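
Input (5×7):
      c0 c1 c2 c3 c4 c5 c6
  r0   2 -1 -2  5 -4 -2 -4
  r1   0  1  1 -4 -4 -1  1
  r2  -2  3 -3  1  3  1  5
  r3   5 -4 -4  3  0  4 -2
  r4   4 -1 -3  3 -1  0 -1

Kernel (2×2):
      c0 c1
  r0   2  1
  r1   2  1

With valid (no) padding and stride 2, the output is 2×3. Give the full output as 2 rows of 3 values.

Output[0,0]: The receptive field on the input at this output position is [2 -1 / 0 1]. Elementwise product with the kernel and sum: 2·2 + -1·1 + 0·2 + 1·1.
Output[0,1]: The receptive field on the input at this output position is [-2 5 / 1 -4]. Elementwise product with the kernel and sum: -2·2 + 5·1 + 1·2 + -4·1.

4 -1 -19
5 -10 11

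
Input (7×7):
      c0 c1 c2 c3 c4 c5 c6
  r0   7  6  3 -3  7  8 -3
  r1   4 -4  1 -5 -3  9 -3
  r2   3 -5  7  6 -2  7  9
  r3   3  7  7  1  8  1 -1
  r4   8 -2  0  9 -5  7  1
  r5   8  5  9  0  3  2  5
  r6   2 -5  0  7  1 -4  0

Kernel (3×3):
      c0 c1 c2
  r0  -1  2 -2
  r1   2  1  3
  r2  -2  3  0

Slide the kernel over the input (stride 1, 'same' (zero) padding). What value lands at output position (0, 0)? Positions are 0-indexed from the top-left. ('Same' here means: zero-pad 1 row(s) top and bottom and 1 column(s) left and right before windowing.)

The receptive field on the zero-padded input at this output position is [0 0 0 / 0 7 6 / 0 4 -4]. Elementwise product with the kernel and sum: 0·-1 + 0·2 + 0·-2 + 0·2 + 7·1 + 6·3 + 0·-2 + 4·3.

37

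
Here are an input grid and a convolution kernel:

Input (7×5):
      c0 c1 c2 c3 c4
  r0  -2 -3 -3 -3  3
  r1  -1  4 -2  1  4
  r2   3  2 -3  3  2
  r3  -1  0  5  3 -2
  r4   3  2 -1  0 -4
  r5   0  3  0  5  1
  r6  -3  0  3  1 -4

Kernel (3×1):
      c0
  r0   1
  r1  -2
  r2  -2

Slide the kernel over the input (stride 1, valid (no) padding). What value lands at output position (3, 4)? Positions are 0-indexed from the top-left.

4

The receptive field on the input at this output position is [-2 / -4 / 1]. Elementwise product with the kernel and sum: -2·1 + -4·-2 + 1·-2.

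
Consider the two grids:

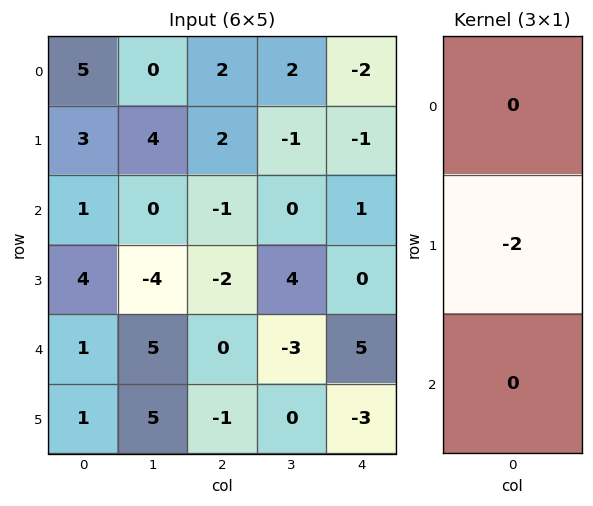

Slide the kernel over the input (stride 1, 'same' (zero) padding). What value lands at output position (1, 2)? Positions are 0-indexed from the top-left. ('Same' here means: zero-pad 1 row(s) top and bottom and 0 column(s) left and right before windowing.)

The receptive field on the zero-padded input at this output position is [2 / 2 / -1]. Elementwise product with the kernel and sum: 2·-2.

-4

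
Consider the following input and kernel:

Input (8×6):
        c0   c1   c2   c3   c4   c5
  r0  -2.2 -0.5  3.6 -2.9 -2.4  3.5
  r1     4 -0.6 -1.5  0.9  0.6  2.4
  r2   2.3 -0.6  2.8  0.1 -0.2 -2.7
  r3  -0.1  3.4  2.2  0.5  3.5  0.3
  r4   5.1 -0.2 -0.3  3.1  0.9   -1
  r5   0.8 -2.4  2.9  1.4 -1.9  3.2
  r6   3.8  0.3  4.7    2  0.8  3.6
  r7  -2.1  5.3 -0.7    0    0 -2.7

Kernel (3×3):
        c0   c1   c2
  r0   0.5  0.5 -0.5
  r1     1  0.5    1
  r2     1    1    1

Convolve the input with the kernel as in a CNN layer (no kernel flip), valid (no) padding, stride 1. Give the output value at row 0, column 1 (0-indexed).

The receptive field on the input at this output position is [-0.5 3.6 -2.9 / -0.6 -1.5 0.9 / -0.6 2.8 0.1]. Elementwise product with the kernel and sum: -0.5·0.5 + 3.6·0.5 + -2.9·-0.5 + -0.6·1 + -1.5·0.5 + 0.9·1 + -0.6·1 + 2.8·1 + 0.1·1.

4.85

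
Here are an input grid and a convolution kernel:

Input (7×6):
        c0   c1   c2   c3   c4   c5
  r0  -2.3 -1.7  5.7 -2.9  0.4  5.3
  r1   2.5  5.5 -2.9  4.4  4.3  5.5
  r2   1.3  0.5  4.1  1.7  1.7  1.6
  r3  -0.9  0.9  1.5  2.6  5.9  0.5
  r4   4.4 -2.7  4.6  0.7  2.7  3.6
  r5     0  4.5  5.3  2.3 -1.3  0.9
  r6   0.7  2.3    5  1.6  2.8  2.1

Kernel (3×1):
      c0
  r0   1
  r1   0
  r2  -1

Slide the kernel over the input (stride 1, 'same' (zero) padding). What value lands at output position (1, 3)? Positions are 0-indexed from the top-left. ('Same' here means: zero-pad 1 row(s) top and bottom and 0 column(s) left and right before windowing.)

The receptive field on the zero-padded input at this output position is [-2.9 / 4.4 / 1.7]. Elementwise product with the kernel and sum: -2.9·1 + 1.7·-1.

-4.6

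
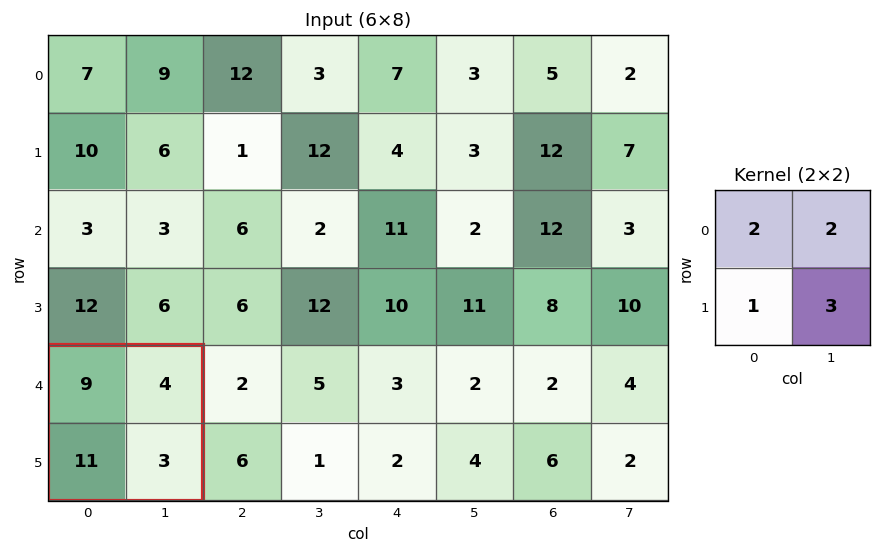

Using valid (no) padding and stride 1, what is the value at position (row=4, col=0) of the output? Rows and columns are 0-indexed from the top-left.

46

The receptive field on the input at this output position is [9 4 / 11 3]. Elementwise product with the kernel and sum: 9·2 + 4·2 + 11·1 + 3·3.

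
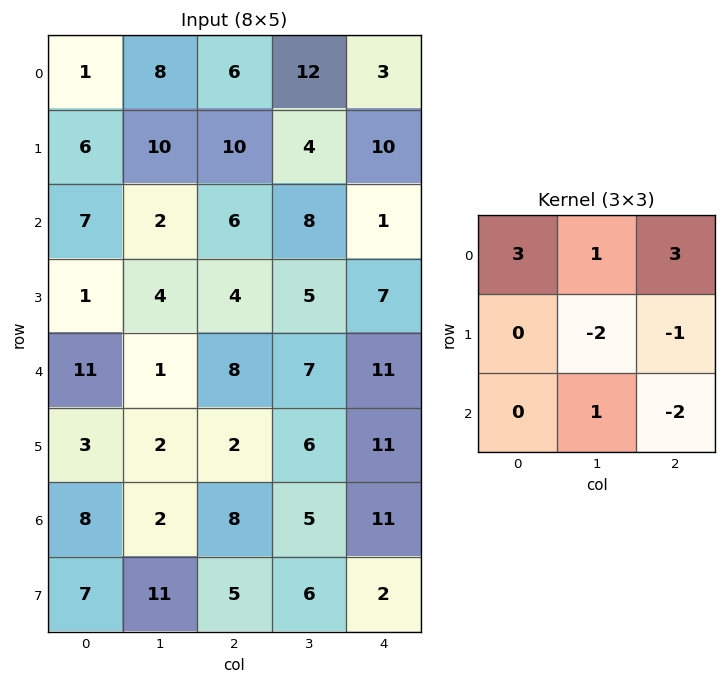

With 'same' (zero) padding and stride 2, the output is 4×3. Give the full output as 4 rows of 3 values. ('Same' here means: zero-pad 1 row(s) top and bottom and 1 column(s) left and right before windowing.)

-24 -22 4
13 26 27
-11 -2 11
-24 -2 9

Output[0,0]: The receptive field on the zero-padded input at this output position is [0 0 0 / 0 1 8 / 0 6 10]. Elementwise product with the kernel and sum: 0·3 + 0·1 + 0·3 + 1·-2 + 8·-1 + 6·1 + 10·-2.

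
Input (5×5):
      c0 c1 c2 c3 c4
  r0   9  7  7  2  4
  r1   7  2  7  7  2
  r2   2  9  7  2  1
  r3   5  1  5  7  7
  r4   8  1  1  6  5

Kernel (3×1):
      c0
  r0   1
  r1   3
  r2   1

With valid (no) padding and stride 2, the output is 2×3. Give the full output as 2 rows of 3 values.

Output[0,0]: The receptive field on the input at this output position is [9 / 7 / 2]. Elementwise product with the kernel and sum: 9·1 + 7·3 + 2·1.
Output[0,1]: The receptive field on the input at this output position is [7 / 7 / 7]. Elementwise product with the kernel and sum: 7·1 + 7·3 + 7·1.

32 35 11
25 23 27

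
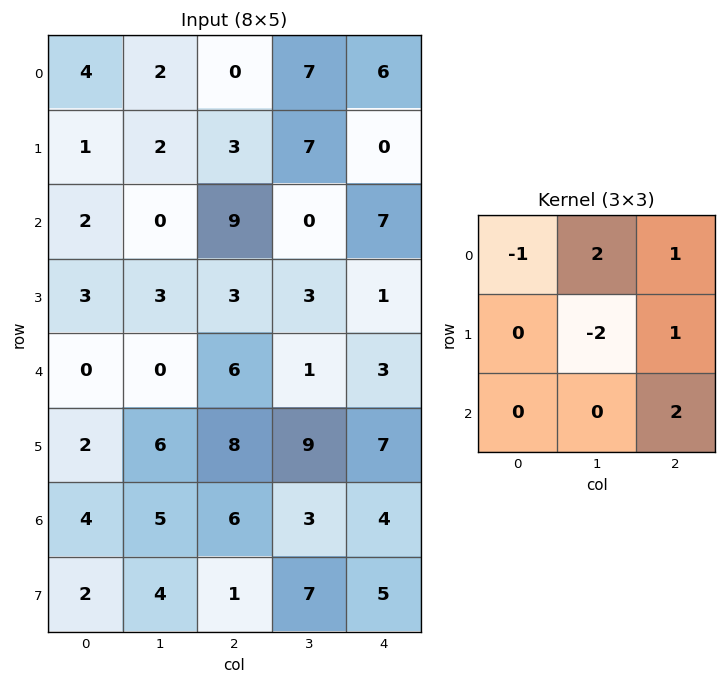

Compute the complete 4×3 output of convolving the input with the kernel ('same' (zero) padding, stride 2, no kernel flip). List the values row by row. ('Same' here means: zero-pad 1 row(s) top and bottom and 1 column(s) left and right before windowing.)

-2 21 -12
6 -1 -21
21 13 -7
15 24 -3

Output[0,0]: The receptive field on the zero-padded input at this output position is [0 0 0 / 0 4 2 / 0 1 2]. Elementwise product with the kernel and sum: 0·-1 + 0·2 + 0·1 + 4·-2 + 2·1 + 2·2.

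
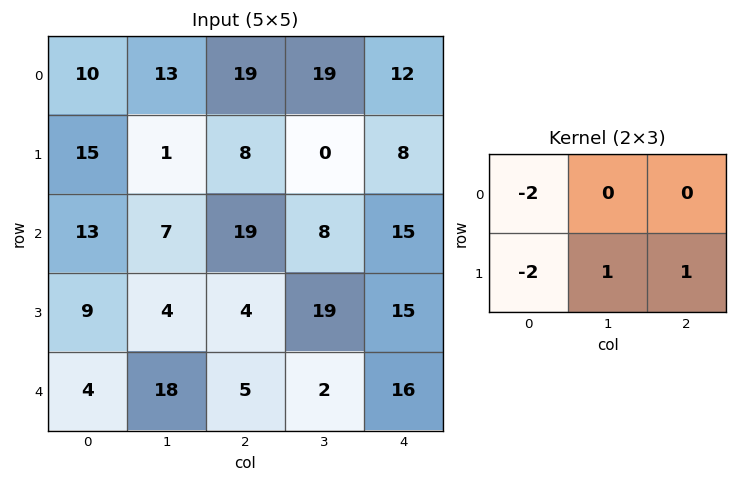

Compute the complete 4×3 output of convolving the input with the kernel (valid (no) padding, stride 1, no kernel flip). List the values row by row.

Output[0,0]: The receptive field on the input at this output position is [10 13 19 / 15 1 8]. Elementwise product with the kernel and sum: 10·-2 + 15·-2 + 1·1 + 8·1.
Output[0,1]: The receptive field on the input at this output position is [13 19 19 / 1 8 0]. Elementwise product with the kernel and sum: 13·-2 + 1·-2 + 8·1 + 0·1.

-41 -20 -46
-30 11 -31
-36 1 -12
-3 -37 0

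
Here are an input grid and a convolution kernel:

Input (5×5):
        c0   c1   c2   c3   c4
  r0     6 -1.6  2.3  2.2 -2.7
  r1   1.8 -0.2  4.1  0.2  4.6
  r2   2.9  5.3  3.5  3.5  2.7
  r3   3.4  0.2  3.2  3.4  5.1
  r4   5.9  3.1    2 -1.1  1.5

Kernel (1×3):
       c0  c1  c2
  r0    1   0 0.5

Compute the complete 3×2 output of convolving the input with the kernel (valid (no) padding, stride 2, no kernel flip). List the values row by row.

Output[0,0]: The receptive field on the input at this output position is [6 -1.6 2.3]. Elementwise product with the kernel and sum: 6·1 + 2.3·0.5.

7.15 0.95
4.65 4.85
6.9 2.75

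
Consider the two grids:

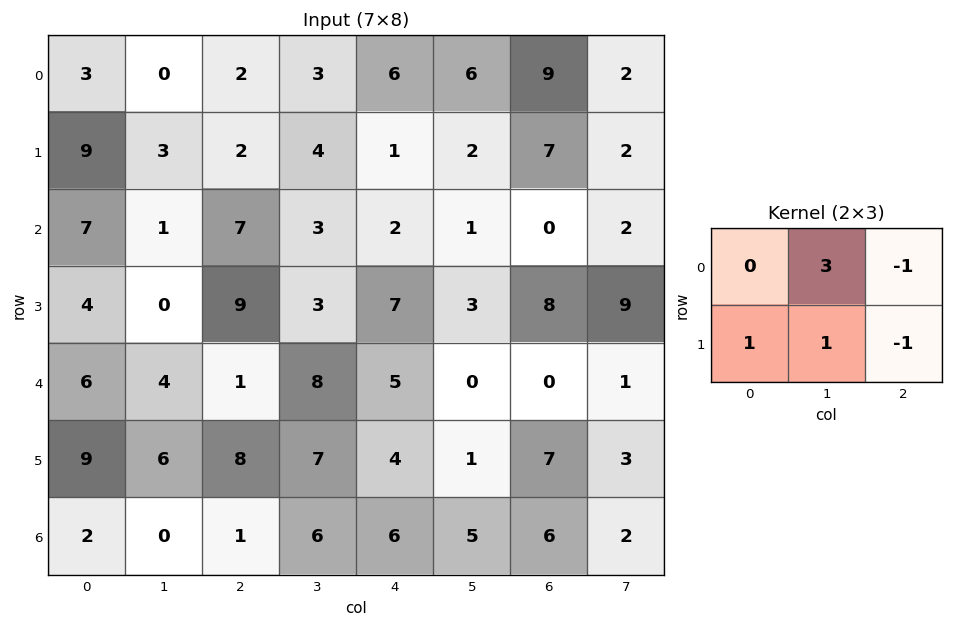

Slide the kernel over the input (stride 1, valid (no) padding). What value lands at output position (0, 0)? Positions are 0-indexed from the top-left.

8

The receptive field on the input at this output position is [3 0 2 / 9 3 2]. Elementwise product with the kernel and sum: 0·3 + 2·-1 + 9·1 + 3·1 + 2·-1.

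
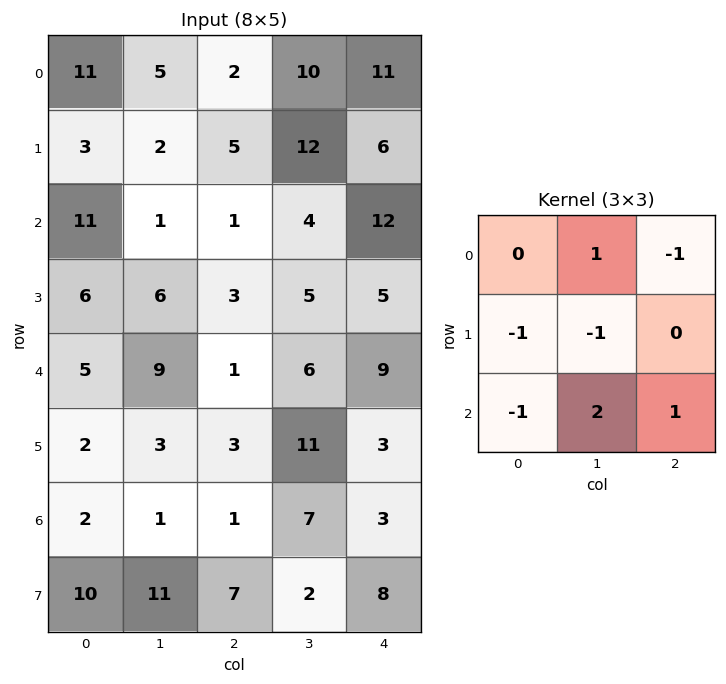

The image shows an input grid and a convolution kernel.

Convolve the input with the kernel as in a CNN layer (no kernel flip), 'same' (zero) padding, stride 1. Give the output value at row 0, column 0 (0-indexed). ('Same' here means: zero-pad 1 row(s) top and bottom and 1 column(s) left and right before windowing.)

The receptive field on the zero-padded input at this output position is [0 0 0 / 0 11 5 / 0 3 2]. Elementwise product with the kernel and sum: 0·1 + 0·-1 + 0·-1 + 11·-1 + 0·-1 + 3·2 + 2·1.

-3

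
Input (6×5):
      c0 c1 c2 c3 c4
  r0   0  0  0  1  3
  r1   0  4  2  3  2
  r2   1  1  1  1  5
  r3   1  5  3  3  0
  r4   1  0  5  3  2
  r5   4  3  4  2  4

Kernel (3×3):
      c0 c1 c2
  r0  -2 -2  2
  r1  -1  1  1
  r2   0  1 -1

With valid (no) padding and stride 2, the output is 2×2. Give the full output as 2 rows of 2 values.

Output[0,0]: The receptive field on the input at this output position is [0 0 0 / 0 4 2 / 1 1 1]. Elementwise product with the kernel and sum: 0·-2 + 0·-2 + 0·2 + 0·-1 + 4·1 + 2·1 + 1·1 + 1·-1.
Output[0,1]: The receptive field on the input at this output position is [0 1 3 / 2 3 2 / 1 1 5]. Elementwise product with the kernel and sum: 0·-2 + 1·-2 + 3·2 + 2·-1 + 3·1 + 2·1 + 1·1 + 5·-1.

6 3
0 7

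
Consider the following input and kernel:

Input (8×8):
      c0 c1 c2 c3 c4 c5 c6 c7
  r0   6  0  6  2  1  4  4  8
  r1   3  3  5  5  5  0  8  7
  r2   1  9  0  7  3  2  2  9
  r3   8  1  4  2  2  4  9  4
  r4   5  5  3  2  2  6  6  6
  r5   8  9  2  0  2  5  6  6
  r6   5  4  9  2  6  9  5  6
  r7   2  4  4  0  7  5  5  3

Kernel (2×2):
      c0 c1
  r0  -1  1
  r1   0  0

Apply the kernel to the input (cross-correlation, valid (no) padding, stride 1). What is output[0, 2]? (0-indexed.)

The receptive field on the input at this output position is [6 2 / 5 5]. Elementwise product with the kernel and sum: 6·-1 + 2·1.

-4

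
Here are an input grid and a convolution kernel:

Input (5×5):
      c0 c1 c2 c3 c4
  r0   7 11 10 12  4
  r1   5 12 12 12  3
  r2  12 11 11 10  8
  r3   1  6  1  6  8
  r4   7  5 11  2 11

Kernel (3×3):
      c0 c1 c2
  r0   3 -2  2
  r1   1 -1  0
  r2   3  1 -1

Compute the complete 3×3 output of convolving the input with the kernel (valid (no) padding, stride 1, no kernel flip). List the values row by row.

48 71 49
24 49 20
46 60 48

Output[0,0]: The receptive field on the input at this output position is [7 11 10 / 5 12 12 / 12 11 11]. Elementwise product with the kernel and sum: 7·3 + 11·-2 + 10·2 + 5·1 + 12·-1 + 12·3 + 11·1 + 11·-1.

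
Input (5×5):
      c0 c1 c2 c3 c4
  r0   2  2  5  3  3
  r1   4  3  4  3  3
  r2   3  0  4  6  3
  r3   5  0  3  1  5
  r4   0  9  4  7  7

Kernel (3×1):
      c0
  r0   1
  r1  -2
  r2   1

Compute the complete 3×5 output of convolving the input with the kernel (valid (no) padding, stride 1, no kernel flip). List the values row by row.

Output[0,0]: The receptive field on the input at this output position is [2 / 4 / 3]. Elementwise product with the kernel and sum: 2·1 + 4·-2 + 3·1.
Output[0,1]: The receptive field on the input at this output position is [2 / 3 / 0]. Elementwise product with the kernel and sum: 2·1 + 3·-2 + 0·1.

-3 -4 1 3 0
3 3 -1 -8 2
-7 9 2 11 0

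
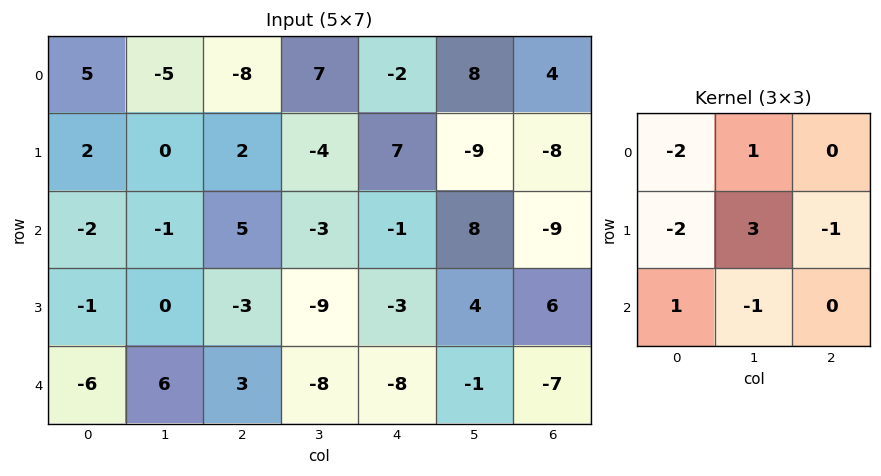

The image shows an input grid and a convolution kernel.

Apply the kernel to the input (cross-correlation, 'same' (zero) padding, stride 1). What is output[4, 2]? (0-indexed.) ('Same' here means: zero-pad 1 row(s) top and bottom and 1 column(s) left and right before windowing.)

2

The receptive field on the zero-padded input at this output position is [0 -3 -9 / 6 3 -8 / 0 0 0]. Elementwise product with the kernel and sum: 0·-2 + -3·1 + 6·-2 + 3·3 + -8·-1 + 0·1 + 0·-1.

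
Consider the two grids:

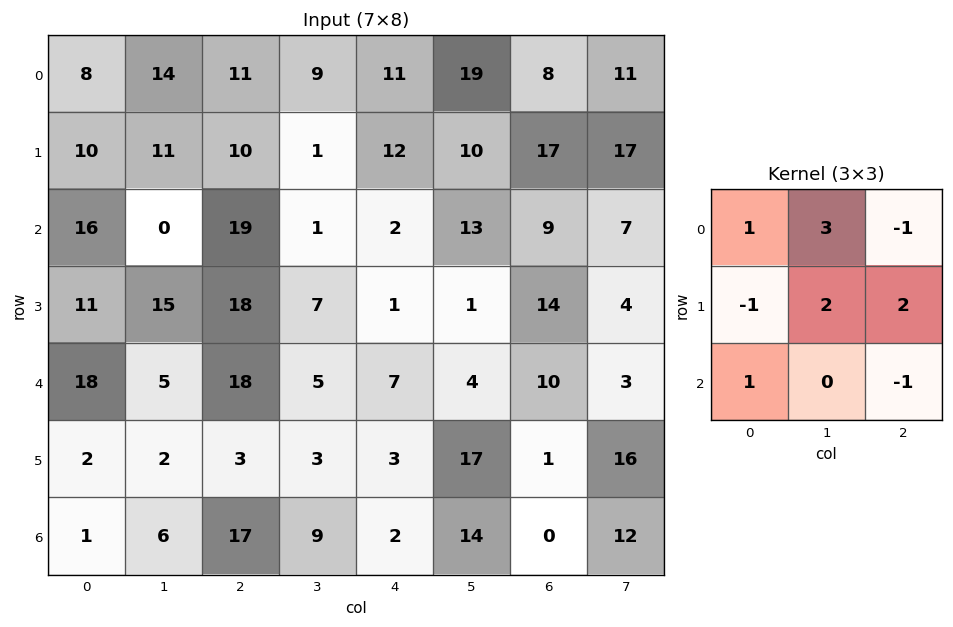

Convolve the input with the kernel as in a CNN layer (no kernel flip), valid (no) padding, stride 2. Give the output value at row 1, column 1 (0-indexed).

29

The receptive field on the input at this output position is [19 1 2 / 18 7 1 / 18 5 7]. Elementwise product with the kernel and sum: 19·1 + 1·3 + 2·-1 + 18·-1 + 7·2 + 1·2 + 18·1 + 7·-1.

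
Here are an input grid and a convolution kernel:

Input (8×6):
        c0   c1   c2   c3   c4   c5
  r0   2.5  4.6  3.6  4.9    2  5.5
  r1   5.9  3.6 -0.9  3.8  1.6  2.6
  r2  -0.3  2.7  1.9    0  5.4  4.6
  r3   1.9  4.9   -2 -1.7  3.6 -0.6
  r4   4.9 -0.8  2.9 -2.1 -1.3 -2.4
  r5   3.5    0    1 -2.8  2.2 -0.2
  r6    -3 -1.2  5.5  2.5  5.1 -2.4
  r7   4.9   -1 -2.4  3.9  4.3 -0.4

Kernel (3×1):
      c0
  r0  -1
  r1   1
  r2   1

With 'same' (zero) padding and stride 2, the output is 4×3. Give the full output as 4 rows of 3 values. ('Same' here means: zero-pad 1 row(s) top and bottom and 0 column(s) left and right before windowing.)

8.4 2.7 3.6
-4.3 0.8 7.4
6.5 5.9 -2.7
-1.6 2.1 7.2

Output[0,0]: The receptive field on the zero-padded input at this output position is [0 / 2.5 / 5.9]. Elementwise product with the kernel and sum: 0·-1 + 2.5·1 + 5.9·1.
Output[0,1]: The receptive field on the zero-padded input at this output position is [0 / 3.6 / -0.9]. Elementwise product with the kernel and sum: 0·-1 + 3.6·1 + -0.9·1.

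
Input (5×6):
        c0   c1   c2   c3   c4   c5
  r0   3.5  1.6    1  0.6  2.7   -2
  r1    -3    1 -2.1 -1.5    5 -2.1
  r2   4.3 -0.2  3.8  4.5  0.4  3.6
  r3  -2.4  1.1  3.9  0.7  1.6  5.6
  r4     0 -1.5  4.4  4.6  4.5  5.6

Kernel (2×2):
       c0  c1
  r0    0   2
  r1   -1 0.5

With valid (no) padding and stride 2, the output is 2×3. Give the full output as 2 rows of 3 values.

6.7 2.55 -10.05
2.55 5.45 8.4

Output[0,0]: The receptive field on the input at this output position is [3.5 1.6 / -3 1]. Elementwise product with the kernel and sum: 1.6·2 + -3·-1 + 1·0.5.
Output[0,1]: The receptive field on the input at this output position is [1 0.6 / -2.1 -1.5]. Elementwise product with the kernel and sum: 0.6·2 + -2.1·-1 + -1.5·0.5.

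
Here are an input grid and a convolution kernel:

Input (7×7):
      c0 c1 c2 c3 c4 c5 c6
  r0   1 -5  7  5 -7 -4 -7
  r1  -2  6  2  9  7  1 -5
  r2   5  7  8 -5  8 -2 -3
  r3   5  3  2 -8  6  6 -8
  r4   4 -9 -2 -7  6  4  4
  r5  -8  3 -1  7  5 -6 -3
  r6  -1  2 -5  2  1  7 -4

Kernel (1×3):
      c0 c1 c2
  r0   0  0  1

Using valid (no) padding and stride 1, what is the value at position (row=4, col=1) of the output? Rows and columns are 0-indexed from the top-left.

The receptive field on the input at this output position is [-9 -2 -7]. Elementwise product with the kernel and sum: -7·1.

-7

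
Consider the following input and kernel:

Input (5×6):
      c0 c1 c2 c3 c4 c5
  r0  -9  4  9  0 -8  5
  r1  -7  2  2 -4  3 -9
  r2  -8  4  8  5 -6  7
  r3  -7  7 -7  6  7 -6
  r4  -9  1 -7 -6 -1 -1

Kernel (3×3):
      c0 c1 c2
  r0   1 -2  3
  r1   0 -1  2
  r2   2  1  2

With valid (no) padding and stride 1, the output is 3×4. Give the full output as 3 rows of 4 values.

Output[0,0]: The receptive field on the input at this output position is [-9 4 9 / -7 2 2 / -8 4 8]. Elementwise product with the kernel and sum: -9·1 + 4·-2 + 9·3 + 2·-1 + 2·2 + -8·2 + 4·1 + 8·2.

16 2 4 28
-14 7 8 -10
-44 5 -34 4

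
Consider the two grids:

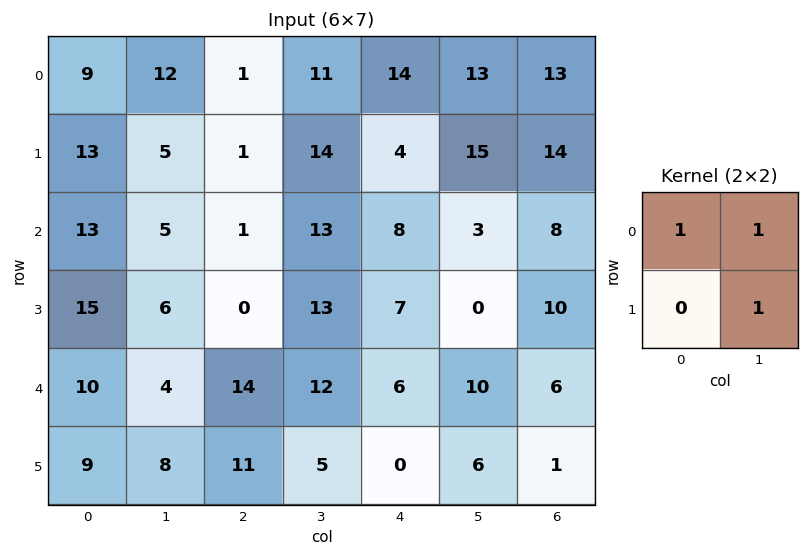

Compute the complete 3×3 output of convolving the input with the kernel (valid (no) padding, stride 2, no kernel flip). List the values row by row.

26 26 42
24 27 11
22 31 22

Output[0,0]: The receptive field on the input at this output position is [9 12 / 13 5]. Elementwise product with the kernel and sum: 9·1 + 12·1 + 5·1.
Output[0,1]: The receptive field on the input at this output position is [1 11 / 1 14]. Elementwise product with the kernel and sum: 1·1 + 11·1 + 14·1.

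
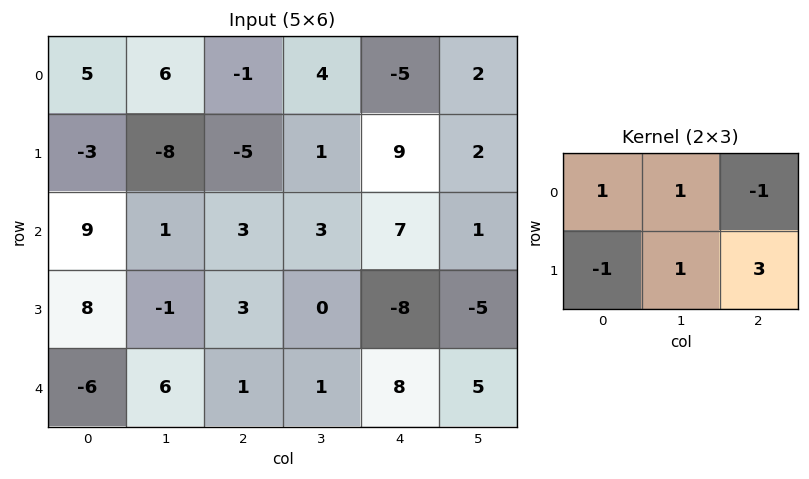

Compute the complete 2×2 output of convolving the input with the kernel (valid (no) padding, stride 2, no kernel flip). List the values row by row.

-8 41
7 -28

Output[0,0]: The receptive field on the input at this output position is [5 6 -1 / -3 -8 -5]. Elementwise product with the kernel and sum: 5·1 + 6·1 + -1·-1 + -3·-1 + -8·1 + -5·3.
Output[0,1]: The receptive field on the input at this output position is [-1 4 -5 / -5 1 9]. Elementwise product with the kernel and sum: -1·1 + 4·1 + -5·-1 + -5·-1 + 1·1 + 9·3.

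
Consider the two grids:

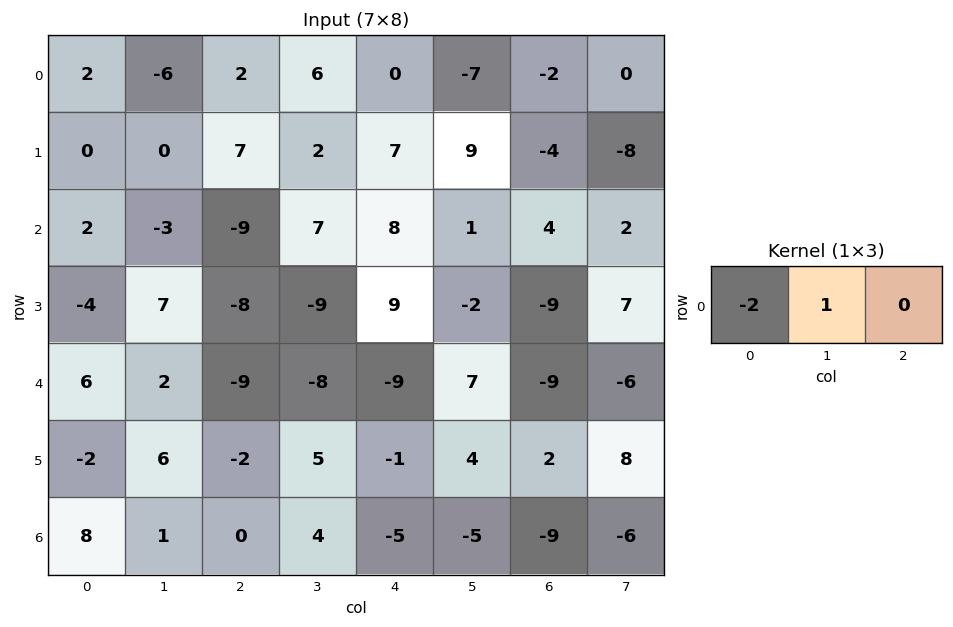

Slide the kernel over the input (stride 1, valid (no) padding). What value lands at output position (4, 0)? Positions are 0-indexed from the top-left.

The receptive field on the input at this output position is [6 2 -9]. Elementwise product with the kernel and sum: 6·-2 + 2·1.

-10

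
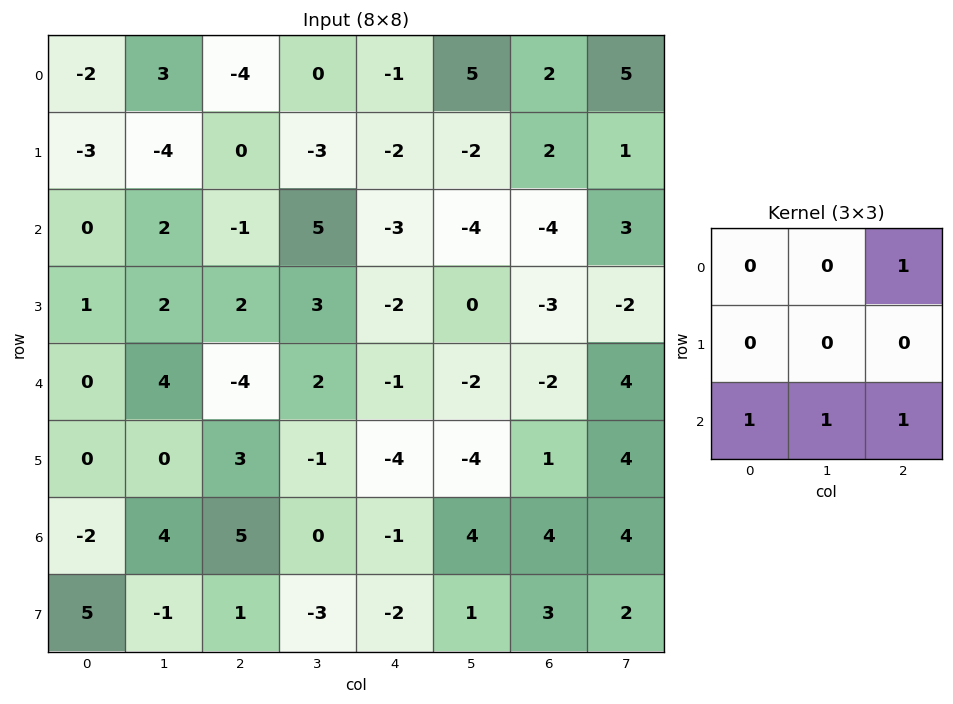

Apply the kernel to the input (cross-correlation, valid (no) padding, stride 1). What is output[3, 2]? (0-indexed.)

-4

The receptive field on the input at this output position is [2 3 -2 / -4 2 -1 / 3 -1 -4]. Elementwise product with the kernel and sum: -2·1 + 3·1 + -1·1 + -4·1.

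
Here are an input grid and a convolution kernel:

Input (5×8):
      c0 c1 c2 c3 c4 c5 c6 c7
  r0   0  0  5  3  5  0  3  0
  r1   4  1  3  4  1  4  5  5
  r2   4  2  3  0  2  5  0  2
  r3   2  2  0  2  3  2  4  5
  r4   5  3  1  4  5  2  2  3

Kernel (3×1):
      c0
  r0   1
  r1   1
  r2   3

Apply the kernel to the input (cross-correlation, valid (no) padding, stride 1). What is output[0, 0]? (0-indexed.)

16

The receptive field on the input at this output position is [0 / 4 / 4]. Elementwise product with the kernel and sum: 0·1 + 4·1 + 4·3.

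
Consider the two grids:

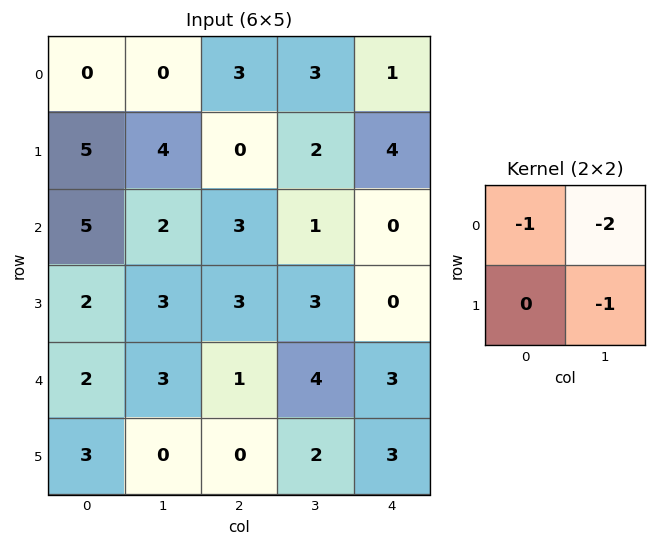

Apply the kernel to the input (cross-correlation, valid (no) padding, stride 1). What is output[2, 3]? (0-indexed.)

The receptive field on the input at this output position is [1 0 / 3 0]. Elementwise product with the kernel and sum: 1·-1 + 0·-2 + 0·-1.

-1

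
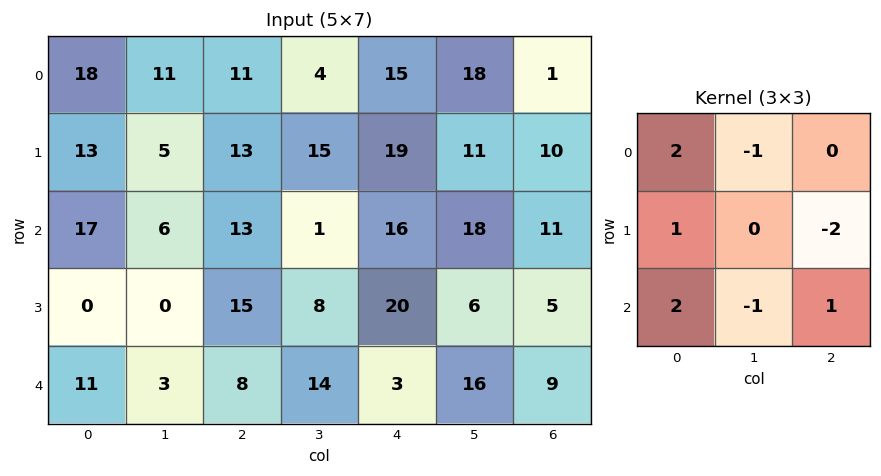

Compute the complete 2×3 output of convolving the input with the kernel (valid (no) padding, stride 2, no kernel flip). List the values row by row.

53 34 36
25 5 23

Output[0,0]: The receptive field on the input at this output position is [18 11 11 / 13 5 13 / 17 6 13]. Elementwise product with the kernel and sum: 18·2 + 11·-1 + 13·1 + 13·-2 + 17·2 + 6·-1 + 13·1.
Output[0,1]: The receptive field on the input at this output position is [11 4 15 / 13 15 19 / 13 1 16]. Elementwise product with the kernel and sum: 11·2 + 4·-1 + 13·1 + 19·-2 + 13·2 + 1·-1 + 16·1.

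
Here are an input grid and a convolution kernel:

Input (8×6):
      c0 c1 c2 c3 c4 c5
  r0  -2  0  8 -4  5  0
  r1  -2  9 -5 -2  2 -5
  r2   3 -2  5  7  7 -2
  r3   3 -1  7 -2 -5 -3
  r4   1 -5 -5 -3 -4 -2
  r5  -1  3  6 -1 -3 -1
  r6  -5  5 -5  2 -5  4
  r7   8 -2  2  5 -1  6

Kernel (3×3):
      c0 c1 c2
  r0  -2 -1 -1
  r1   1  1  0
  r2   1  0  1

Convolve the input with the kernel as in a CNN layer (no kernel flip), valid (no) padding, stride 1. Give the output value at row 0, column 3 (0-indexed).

8

The receptive field on the input at this output position is [-4 5 0 / -2 2 -5 / 7 7 -2]. Elementwise product with the kernel and sum: -4·-2 + 5·-1 + 0·-1 + -2·1 + 2·1 + 7·1 + -2·1.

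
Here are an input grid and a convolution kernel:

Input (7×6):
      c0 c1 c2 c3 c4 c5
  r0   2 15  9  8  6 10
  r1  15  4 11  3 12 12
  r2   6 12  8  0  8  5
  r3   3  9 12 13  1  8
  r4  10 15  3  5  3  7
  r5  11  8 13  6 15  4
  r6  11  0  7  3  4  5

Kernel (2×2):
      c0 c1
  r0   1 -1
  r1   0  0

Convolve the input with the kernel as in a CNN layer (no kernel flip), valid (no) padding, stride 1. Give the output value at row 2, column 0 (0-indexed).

The receptive field on the input at this output position is [6 12 / 3 9]. Elementwise product with the kernel and sum: 6·1 + 12·-1.

-6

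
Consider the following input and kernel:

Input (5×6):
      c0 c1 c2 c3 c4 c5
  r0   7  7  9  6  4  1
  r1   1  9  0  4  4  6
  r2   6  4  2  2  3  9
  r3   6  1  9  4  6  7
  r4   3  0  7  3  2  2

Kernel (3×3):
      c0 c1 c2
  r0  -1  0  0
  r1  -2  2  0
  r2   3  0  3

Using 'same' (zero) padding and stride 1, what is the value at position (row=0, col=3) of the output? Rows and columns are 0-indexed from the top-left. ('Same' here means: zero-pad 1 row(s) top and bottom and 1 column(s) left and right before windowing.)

6

The receptive field on the zero-padded input at this output position is [0 0 0 / 9 6 4 / 0 4 4]. Elementwise product with the kernel and sum: 0·-1 + 9·-2 + 6·2 + 0·3 + 4·3.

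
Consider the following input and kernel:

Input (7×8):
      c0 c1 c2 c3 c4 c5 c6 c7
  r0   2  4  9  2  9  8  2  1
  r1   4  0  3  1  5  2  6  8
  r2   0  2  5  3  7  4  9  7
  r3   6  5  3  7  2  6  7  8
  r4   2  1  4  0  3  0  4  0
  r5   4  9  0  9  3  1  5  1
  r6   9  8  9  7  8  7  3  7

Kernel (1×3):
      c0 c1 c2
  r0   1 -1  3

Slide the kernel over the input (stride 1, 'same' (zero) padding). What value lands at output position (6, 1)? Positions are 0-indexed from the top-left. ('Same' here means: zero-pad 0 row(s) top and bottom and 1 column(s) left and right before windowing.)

The receptive field on the zero-padded input at this output position is [9 8 9]. Elementwise product with the kernel and sum: 9·1 + 8·-1 + 9·3.

28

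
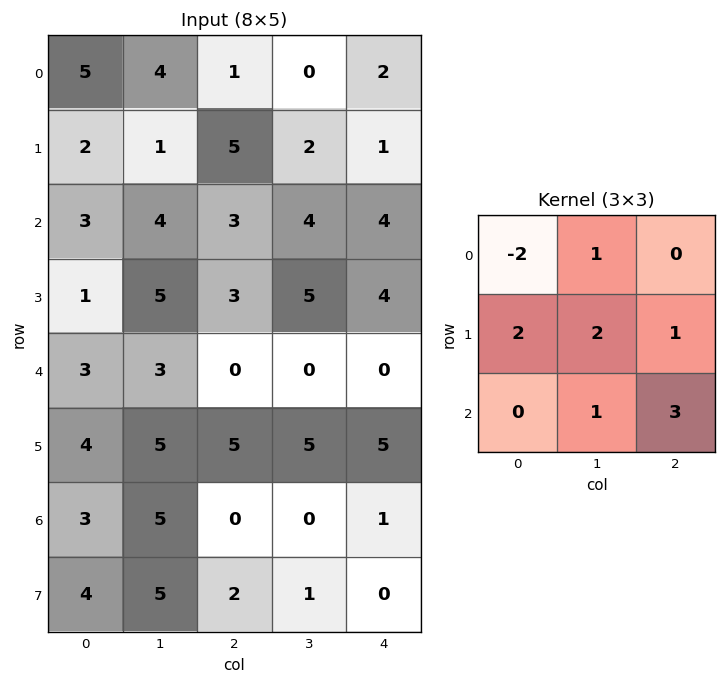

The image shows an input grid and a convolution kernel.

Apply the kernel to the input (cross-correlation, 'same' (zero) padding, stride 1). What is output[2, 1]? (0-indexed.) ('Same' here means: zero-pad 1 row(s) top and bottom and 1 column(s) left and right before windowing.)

28

The receptive field on the zero-padded input at this output position is [2 1 5 / 3 4 3 / 1 5 3]. Elementwise product with the kernel and sum: 2·-2 + 1·1 + 3·2 + 4·2 + 3·1 + 5·1 + 3·3.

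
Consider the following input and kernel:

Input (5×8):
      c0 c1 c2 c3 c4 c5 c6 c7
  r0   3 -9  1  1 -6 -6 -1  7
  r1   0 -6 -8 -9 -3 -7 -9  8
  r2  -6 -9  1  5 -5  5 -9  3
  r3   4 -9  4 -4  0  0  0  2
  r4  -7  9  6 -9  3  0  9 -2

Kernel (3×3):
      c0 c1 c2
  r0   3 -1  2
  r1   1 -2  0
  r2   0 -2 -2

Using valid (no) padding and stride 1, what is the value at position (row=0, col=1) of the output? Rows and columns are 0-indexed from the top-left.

The receptive field on the input at this output position is [-9 1 1 / -6 -8 -9 / -9 1 5]. Elementwise product with the kernel and sum: -9·3 + 1·-1 + 1·2 + -6·1 + -8·-2 + 1·-2 + 5·-2.

-28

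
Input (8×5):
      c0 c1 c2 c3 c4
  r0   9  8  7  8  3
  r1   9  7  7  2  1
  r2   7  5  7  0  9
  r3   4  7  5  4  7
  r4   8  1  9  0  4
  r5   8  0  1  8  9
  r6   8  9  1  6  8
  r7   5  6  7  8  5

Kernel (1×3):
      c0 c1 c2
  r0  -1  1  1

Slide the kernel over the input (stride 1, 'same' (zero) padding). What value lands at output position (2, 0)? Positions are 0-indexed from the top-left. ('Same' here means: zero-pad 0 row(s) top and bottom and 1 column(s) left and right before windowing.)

The receptive field on the zero-padded input at this output position is [0 7 5]. Elementwise product with the kernel and sum: 0·-1 + 7·1 + 5·1.

12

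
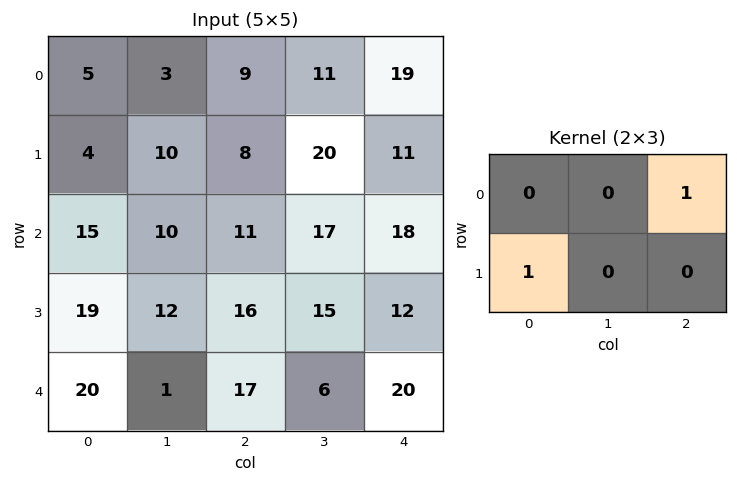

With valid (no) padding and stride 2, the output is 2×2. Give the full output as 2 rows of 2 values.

13 27
30 34

Output[0,0]: The receptive field on the input at this output position is [5 3 9 / 4 10 8]. Elementwise product with the kernel and sum: 9·1 + 4·1.
Output[0,1]: The receptive field on the input at this output position is [9 11 19 / 8 20 11]. Elementwise product with the kernel and sum: 19·1 + 8·1.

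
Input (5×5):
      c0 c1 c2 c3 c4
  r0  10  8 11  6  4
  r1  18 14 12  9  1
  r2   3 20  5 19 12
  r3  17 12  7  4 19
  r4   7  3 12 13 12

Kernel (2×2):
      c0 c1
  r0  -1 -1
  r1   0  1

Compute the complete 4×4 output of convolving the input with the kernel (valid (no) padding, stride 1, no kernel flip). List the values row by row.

-4 -7 -8 -9
-12 -21 -2 2
-11 -18 -20 -12
-26 -7 2 -11

Output[0,0]: The receptive field on the input at this output position is [10 8 / 18 14]. Elementwise product with the kernel and sum: 10·-1 + 8·-1 + 14·1.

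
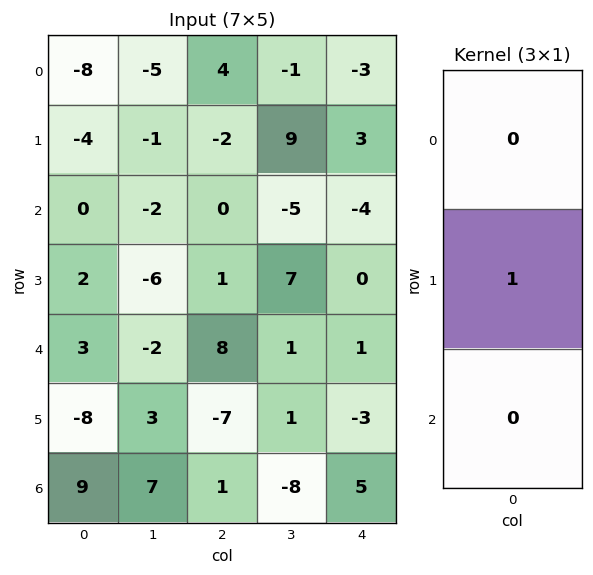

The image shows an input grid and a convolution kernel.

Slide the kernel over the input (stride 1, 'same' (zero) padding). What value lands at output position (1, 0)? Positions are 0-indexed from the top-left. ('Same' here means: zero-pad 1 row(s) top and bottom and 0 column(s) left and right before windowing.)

The receptive field on the zero-padded input at this output position is [-8 / -4 / 0]. Elementwise product with the kernel and sum: -4·1.

-4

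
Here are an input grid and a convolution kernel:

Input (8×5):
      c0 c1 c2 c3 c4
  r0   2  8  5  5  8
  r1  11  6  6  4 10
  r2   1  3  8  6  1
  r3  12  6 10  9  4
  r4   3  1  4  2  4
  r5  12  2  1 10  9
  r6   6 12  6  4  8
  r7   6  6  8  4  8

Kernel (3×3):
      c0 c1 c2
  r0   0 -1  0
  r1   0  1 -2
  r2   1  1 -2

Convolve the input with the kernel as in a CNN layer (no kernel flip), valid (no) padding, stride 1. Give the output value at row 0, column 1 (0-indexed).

The receptive field on the input at this output position is [8 5 5 / 6 6 4 / 3 8 6]. Elementwise product with the kernel and sum: 5·-1 + 6·1 + 4·-2 + 3·1 + 8·1 + 6·-2.

-8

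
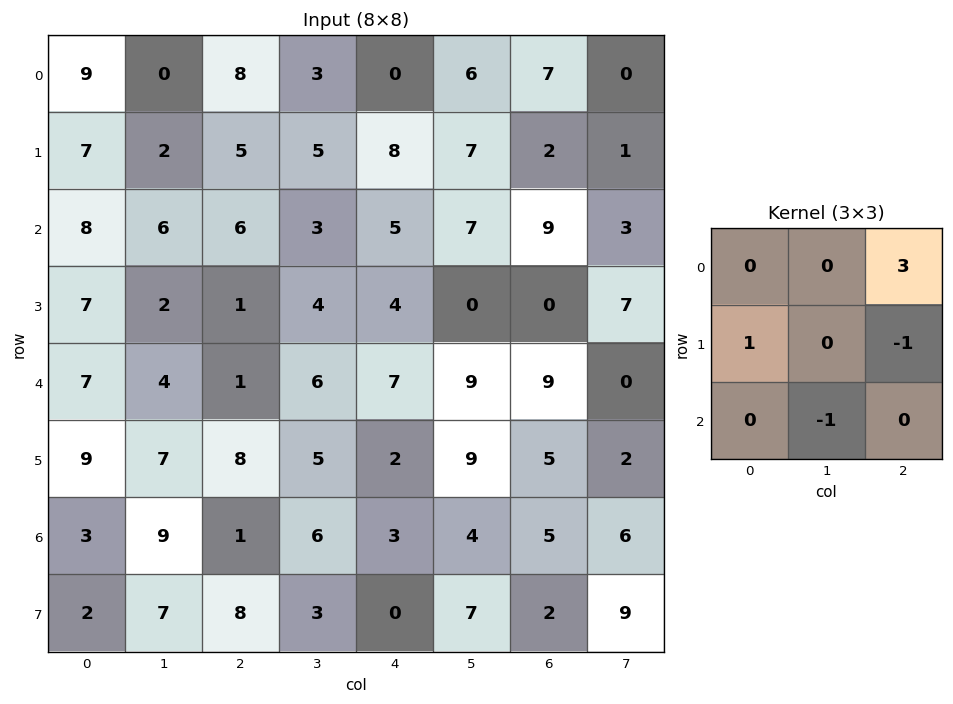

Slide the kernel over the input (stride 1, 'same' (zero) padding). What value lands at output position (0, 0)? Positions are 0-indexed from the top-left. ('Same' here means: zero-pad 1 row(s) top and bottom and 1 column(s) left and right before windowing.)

-7

The receptive field on the zero-padded input at this output position is [0 0 0 / 0 9 0 / 0 7 2]. Elementwise product with the kernel and sum: 0·3 + 0·1 + 0·-1 + 7·-1.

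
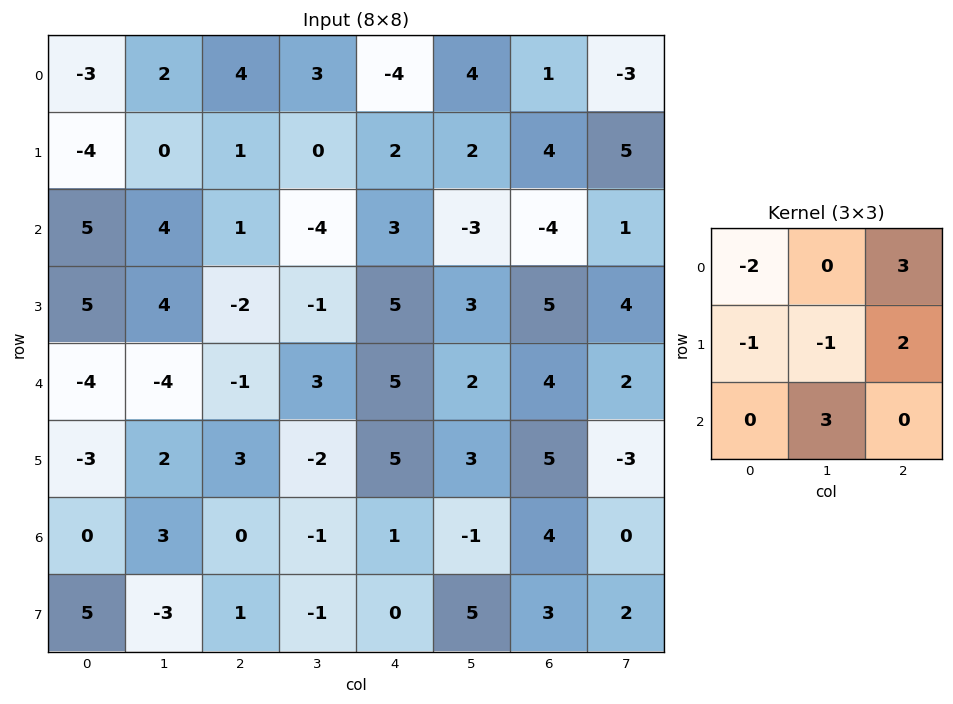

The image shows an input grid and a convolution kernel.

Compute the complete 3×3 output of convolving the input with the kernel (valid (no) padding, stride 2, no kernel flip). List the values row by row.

Output[0,0]: The receptive field on the input at this output position is [-3 2 4 / -4 0 1 / 5 4 1]. Elementwise product with the kernel and sum: -3·-2 + 4·3 + -4·-1 + 0·-1 + 1·2 + 4·3.
Output[0,1]: The receptive field on the input at this output position is [4 3 -4 / 1 0 2 / 1 -4 3]. Elementwise product with the kernel and sum: 4·-2 + -4·3 + 1·-1 + 0·-1 + 2·2 + -4·3.

36 -29 6
-32 29 -10
21 23 1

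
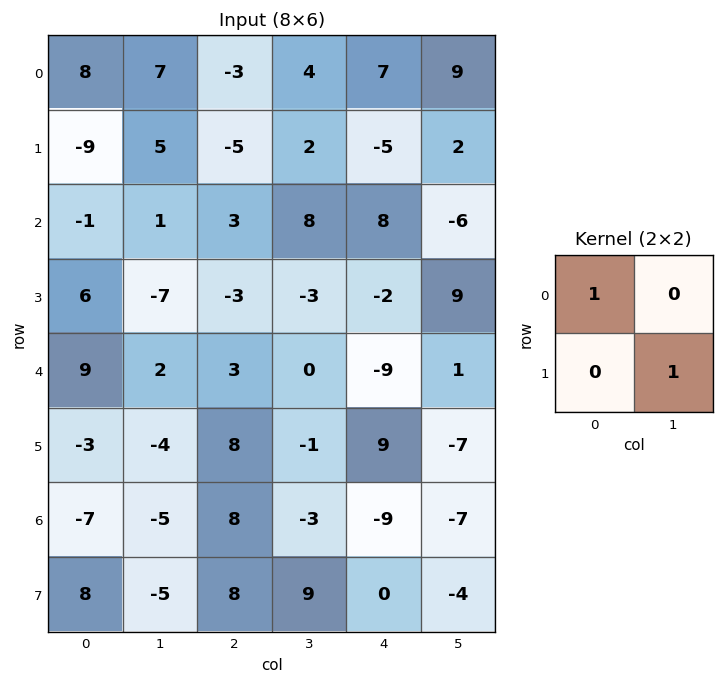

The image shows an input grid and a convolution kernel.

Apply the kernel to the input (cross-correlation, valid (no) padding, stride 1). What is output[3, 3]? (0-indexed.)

The receptive field on the input at this output position is [-3 -2 / 0 -9]. Elementwise product with the kernel and sum: -3·1 + -9·1.

-12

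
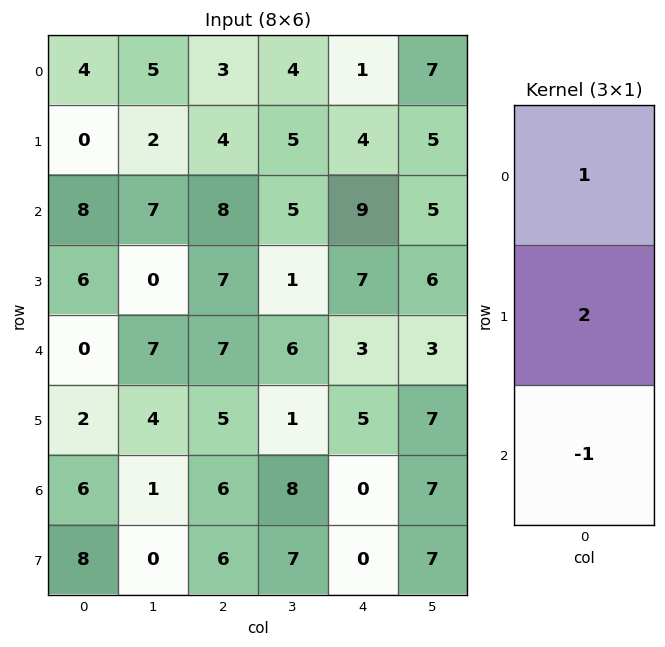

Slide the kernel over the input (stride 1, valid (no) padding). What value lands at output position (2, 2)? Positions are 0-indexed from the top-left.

15

The receptive field on the input at this output position is [8 / 7 / 7]. Elementwise product with the kernel and sum: 8·1 + 7·2 + 7·-1.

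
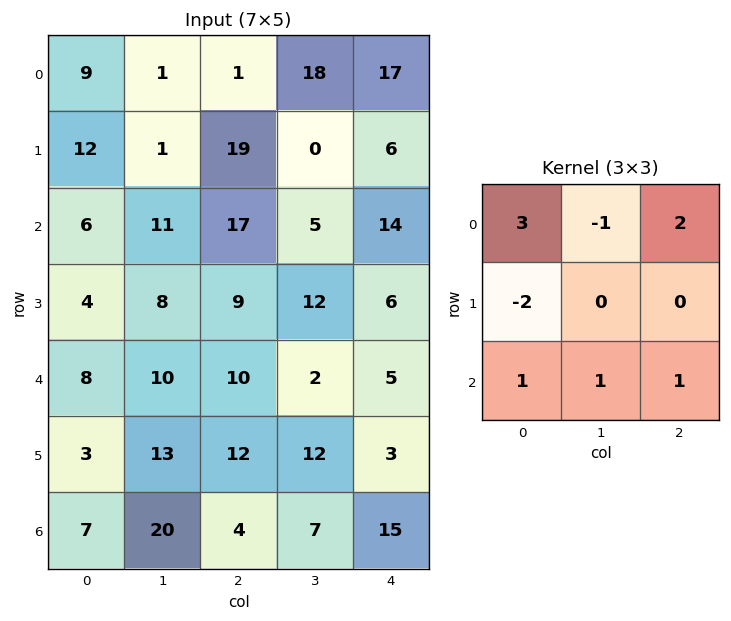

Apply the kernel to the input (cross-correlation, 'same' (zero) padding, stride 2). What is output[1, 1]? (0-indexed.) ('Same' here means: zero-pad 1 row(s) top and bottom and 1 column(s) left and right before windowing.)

The receptive field on the zero-padded input at this output position is [1 19 0 / 11 17 5 / 8 9 12]. Elementwise product with the kernel and sum: 1·3 + 19·-1 + 0·2 + 11·-2 + 8·1 + 9·1 + 12·1.

-9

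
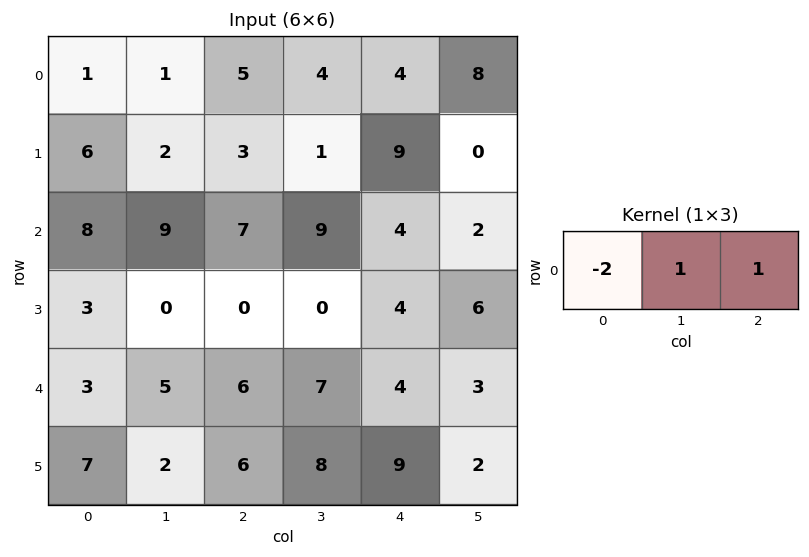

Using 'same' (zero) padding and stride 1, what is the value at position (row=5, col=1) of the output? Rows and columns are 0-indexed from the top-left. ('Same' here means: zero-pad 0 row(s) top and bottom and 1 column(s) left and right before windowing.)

-6

The receptive field on the zero-padded input at this output position is [7 2 6]. Elementwise product with the kernel and sum: 7·-2 + 2·1 + 6·1.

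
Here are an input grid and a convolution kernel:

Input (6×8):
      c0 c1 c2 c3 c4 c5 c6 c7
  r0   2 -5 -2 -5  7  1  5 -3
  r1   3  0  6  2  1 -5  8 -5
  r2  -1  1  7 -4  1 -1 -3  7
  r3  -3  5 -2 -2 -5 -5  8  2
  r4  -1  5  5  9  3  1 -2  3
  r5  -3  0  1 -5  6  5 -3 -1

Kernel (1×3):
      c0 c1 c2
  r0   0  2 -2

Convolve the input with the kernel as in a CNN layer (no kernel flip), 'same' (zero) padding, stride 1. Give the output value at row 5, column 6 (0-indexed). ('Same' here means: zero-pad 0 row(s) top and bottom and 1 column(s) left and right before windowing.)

The receptive field on the zero-padded input at this output position is [5 -3 -1]. Elementwise product with the kernel and sum: -3·2 + -1·-2.

-4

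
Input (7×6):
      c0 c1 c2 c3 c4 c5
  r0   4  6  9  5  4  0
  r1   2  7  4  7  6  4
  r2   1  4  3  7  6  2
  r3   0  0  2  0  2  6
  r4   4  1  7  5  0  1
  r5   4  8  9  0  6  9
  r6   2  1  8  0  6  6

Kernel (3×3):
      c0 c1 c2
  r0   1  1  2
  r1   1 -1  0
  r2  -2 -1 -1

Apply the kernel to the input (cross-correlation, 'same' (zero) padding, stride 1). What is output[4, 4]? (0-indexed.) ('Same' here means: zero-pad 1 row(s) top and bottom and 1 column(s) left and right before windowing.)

4

The receptive field on the zero-padded input at this output position is [0 2 6 / 5 0 1 / 0 6 9]. Elementwise product with the kernel and sum: 0·1 + 2·1 + 6·2 + 5·1 + 0·-1 + 0·-2 + 6·-1 + 9·-1.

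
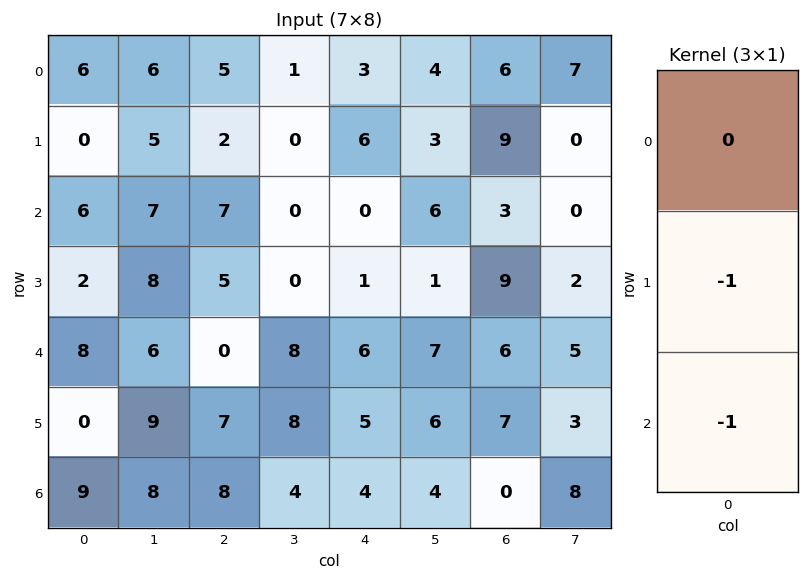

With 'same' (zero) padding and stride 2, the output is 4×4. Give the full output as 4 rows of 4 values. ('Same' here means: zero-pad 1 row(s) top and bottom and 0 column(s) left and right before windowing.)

-6 -7 -9 -15
-8 -12 -1 -12
-8 -7 -11 -13
-9 -8 -4 0

Output[0,0]: The receptive field on the zero-padded input at this output position is [0 / 6 / 0]. Elementwise product with the kernel and sum: 6·-1 + 0·-1.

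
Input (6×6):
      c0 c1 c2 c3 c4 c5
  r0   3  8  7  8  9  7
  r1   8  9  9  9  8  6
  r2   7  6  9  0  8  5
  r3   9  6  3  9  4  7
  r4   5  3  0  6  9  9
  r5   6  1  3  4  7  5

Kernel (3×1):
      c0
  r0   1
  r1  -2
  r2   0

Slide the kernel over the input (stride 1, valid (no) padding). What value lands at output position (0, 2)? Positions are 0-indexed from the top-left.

The receptive field on the input at this output position is [7 / 9 / 9]. Elementwise product with the kernel and sum: 7·1 + 9·-2.

-11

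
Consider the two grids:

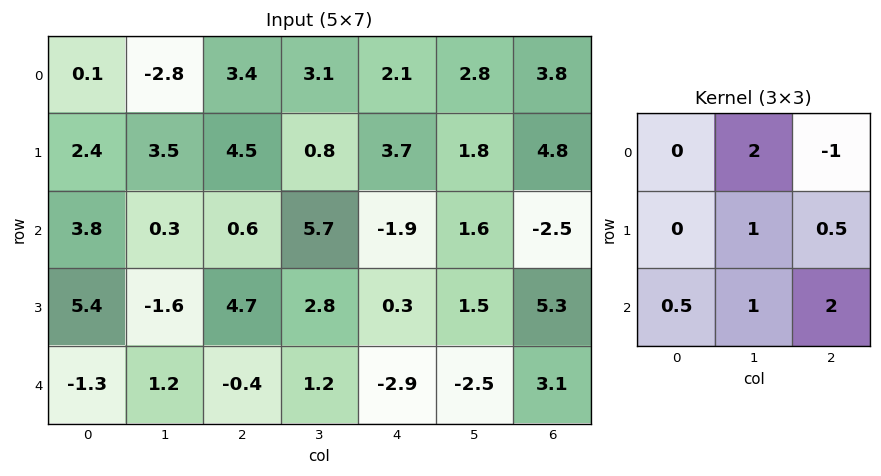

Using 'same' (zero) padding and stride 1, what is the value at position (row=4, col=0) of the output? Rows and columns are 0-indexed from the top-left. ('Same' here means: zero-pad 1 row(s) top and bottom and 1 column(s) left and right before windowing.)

11.7

The receptive field on the zero-padded input at this output position is [0 5.4 -1.6 / 0 -1.3 1.2 / 0 0 0]. Elementwise product with the kernel and sum: 5.4·2 + -1.6·-1 + -1.3·1 + 1.2·0.5 + 0·0.5 + 0·1 + 0·2.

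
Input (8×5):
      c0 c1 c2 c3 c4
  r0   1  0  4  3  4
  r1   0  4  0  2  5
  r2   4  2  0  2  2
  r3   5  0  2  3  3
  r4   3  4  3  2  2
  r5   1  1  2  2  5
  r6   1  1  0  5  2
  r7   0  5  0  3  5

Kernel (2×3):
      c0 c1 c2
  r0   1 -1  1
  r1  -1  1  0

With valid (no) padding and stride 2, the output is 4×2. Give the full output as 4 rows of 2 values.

9 7
-3 1
2 3
5 0

Output[0,0]: The receptive field on the input at this output position is [1 0 4 / 0 4 0]. Elementwise product with the kernel and sum: 1·1 + 0·-1 + 4·1 + 0·-1 + 4·1.
Output[0,1]: The receptive field on the input at this output position is [4 3 4 / 0 2 5]. Elementwise product with the kernel and sum: 4·1 + 3·-1 + 4·1 + 0·-1 + 2·1.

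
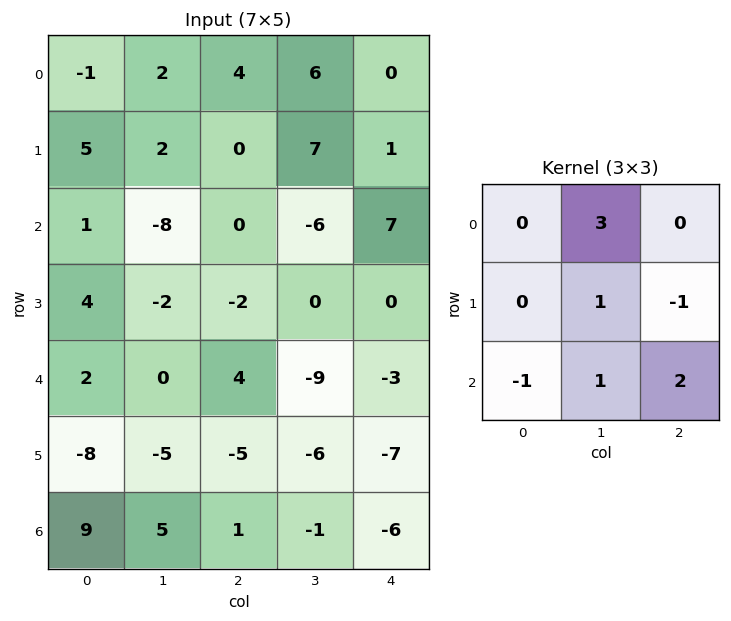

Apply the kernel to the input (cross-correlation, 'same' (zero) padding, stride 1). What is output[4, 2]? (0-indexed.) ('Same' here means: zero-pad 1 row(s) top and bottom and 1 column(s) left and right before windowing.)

The receptive field on the zero-padded input at this output position is [-2 -2 0 / 0 4 -9 / -5 -5 -6]. Elementwise product with the kernel and sum: -2·3 + 4·1 + -9·-1 + -5·-1 + -5·1 + -6·2.

-5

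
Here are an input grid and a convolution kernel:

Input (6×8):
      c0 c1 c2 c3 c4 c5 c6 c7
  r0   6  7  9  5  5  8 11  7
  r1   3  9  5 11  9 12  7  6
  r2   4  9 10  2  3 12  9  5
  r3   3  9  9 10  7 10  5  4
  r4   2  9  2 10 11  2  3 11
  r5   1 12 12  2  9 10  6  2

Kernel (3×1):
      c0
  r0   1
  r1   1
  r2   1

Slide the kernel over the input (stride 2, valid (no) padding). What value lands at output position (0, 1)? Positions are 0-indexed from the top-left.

24

The receptive field on the input at this output position is [9 / 5 / 10]. Elementwise product with the kernel and sum: 9·1 + 5·1 + 10·1.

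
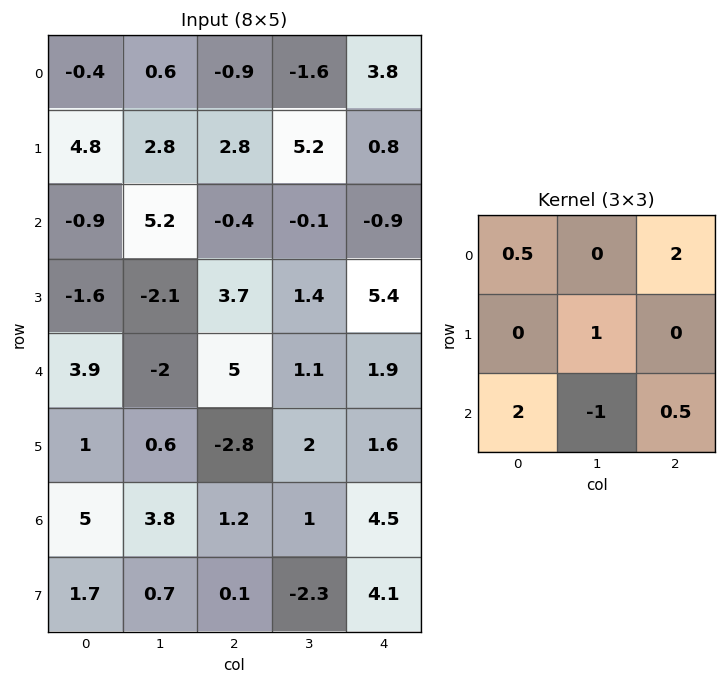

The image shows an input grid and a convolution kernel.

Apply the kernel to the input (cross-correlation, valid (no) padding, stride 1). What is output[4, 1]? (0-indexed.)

5.3

The receptive field on the input at this output position is [-2 5 1.1 / 0.6 -2.8 2 / 3.8 1.2 1]. Elementwise product with the kernel and sum: -2·0.5 + 1.1·2 + -2.8·1 + 3.8·2 + 1.2·-1 + 1·0.5.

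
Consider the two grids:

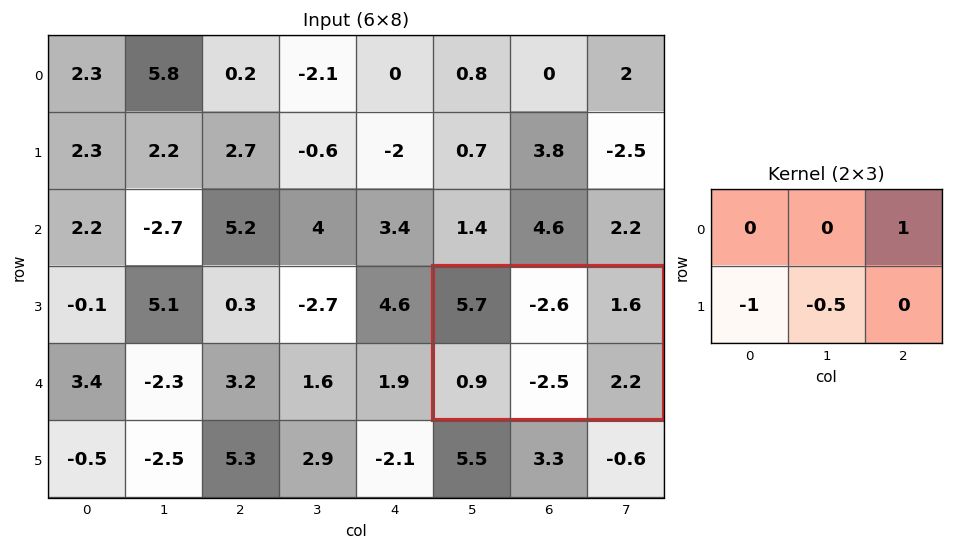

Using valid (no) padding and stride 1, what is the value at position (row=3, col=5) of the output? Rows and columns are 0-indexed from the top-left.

The receptive field on the input at this output position is [5.7 -2.6 1.6 / 0.9 -2.5 2.2]. Elementwise product with the kernel and sum: 1.6·1 + 0.9·-1 + -2.5·-0.5.

1.95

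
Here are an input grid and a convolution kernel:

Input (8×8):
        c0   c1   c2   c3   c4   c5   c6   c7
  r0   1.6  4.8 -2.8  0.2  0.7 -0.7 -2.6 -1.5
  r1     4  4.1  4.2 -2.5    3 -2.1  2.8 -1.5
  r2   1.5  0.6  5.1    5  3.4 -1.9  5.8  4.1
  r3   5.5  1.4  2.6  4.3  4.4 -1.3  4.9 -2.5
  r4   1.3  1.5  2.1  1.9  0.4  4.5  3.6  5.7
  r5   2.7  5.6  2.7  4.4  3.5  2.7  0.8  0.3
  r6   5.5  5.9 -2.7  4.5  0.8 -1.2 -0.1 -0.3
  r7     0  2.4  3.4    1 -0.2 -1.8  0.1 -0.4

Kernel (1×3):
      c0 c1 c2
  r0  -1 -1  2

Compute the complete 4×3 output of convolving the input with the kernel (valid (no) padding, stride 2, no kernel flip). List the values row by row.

Output[0,0]: The receptive field on the input at this output position is [1.6 4.8 -2.8]. Elementwise product with the kernel and sum: 1.6·-1 + 4.8·-1 + -2.8·2.
Output[0,1]: The receptive field on the input at this output position is [-2.8 0.2 0.7]. Elementwise product with the kernel and sum: -2.8·-1 + 0.2·-1 + 0.7·2.

-12 4 -5.2
8.1 -3.3 10.1
1.4 -3.2 2.3
-16.8 -0.2 0.2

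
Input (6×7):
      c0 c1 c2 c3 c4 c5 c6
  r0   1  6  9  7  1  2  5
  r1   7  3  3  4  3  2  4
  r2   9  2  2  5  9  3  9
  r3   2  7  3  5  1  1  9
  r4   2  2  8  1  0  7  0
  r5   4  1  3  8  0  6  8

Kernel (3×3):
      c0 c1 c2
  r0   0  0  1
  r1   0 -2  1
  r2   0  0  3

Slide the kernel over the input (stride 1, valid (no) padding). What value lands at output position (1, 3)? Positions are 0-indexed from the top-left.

-10

The receptive field on the input at this output position is [4 3 2 / 5 9 3 / 5 1 1]. Elementwise product with the kernel and sum: 2·1 + 9·-2 + 3·1 + 1·3.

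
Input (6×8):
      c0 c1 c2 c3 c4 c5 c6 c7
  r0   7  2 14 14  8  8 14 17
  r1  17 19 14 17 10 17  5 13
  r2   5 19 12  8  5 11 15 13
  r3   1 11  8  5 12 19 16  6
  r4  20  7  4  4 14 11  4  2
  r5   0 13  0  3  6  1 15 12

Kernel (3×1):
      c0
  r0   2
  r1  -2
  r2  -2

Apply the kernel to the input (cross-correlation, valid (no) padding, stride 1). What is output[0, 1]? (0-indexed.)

The receptive field on the input at this output position is [2 / 19 / 19]. Elementwise product with the kernel and sum: 2·2 + 19·-2 + 19·-2.

-72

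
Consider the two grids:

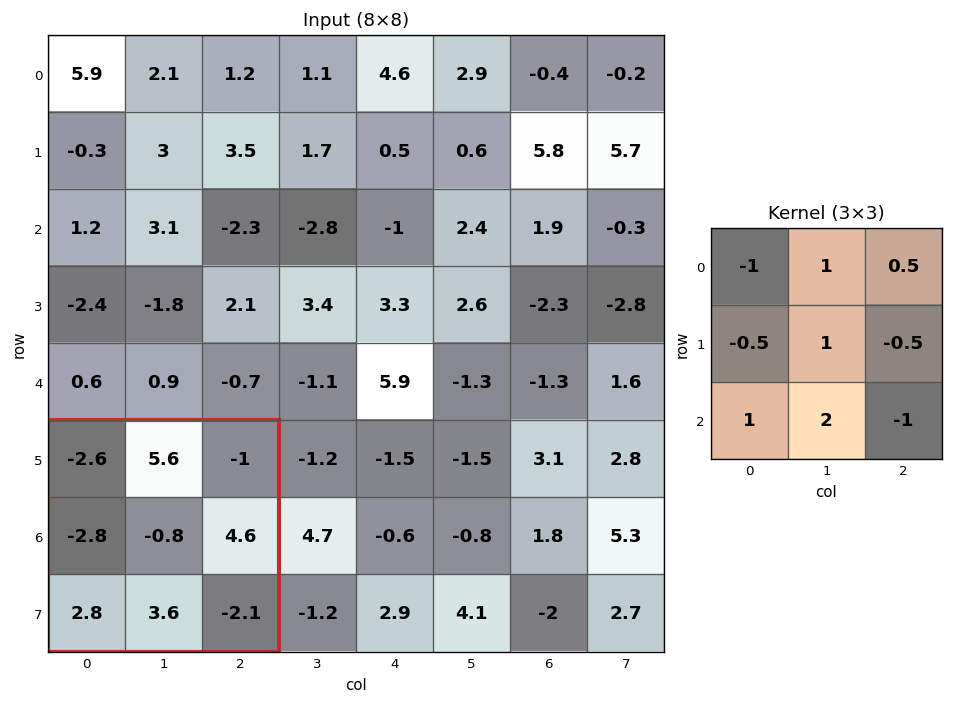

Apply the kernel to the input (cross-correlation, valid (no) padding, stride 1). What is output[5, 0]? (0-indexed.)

The receptive field on the input at this output position is [-2.6 5.6 -1 / -2.8 -0.8 4.6 / 2.8 3.6 -2.1]. Elementwise product with the kernel and sum: -2.6·-1 + 5.6·1 + -1·0.5 + -2.8·-0.5 + -0.8·1 + 4.6·-0.5 + 2.8·1 + 3.6·2 + -2.1·-1.

18.1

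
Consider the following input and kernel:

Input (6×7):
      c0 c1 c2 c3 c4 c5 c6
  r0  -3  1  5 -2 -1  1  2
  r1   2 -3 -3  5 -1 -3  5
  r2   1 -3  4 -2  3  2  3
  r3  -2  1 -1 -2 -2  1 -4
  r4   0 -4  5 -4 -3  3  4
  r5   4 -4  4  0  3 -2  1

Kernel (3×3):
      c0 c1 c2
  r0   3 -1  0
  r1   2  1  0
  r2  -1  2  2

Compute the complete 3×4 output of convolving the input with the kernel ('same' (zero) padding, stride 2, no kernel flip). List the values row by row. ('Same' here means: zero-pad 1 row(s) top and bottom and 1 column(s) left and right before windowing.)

-5 14 -18 17
-3 -15 15 -16
2 13 -13 21

Output[0,0]: The receptive field on the zero-padded input at this output position is [0 0 0 / 0 -3 1 / 0 2 -3]. Elementwise product with the kernel and sum: 0·3 + 0·-1 + 0·2 + -3·1 + 0·-1 + 2·2 + -3·2.
Output[0,1]: The receptive field on the zero-padded input at this output position is [0 0 0 / 1 5 -2 / -3 -3 5]. Elementwise product with the kernel and sum: 0·3 + 0·-1 + 1·2 + 5·1 + -3·-1 + -3·2 + 5·2.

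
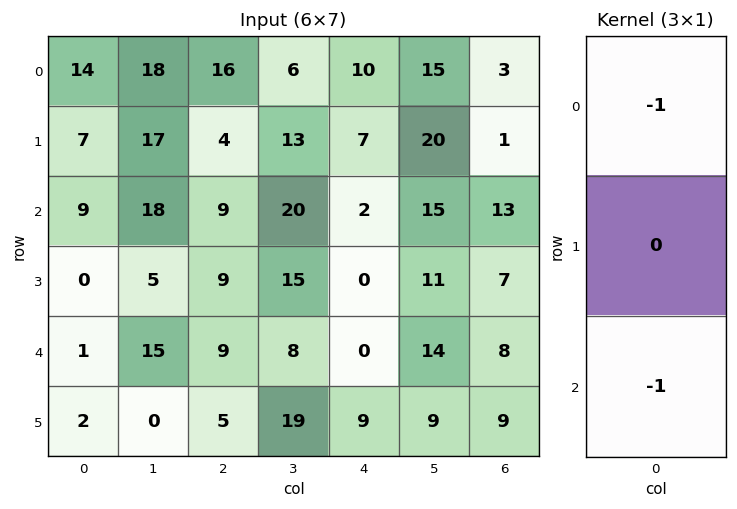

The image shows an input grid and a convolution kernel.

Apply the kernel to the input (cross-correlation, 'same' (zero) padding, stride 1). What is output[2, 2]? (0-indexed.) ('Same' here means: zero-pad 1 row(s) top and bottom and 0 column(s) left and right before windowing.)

The receptive field on the zero-padded input at this output position is [4 / 9 / 9]. Elementwise product with the kernel and sum: 4·-1 + 9·-1.

-13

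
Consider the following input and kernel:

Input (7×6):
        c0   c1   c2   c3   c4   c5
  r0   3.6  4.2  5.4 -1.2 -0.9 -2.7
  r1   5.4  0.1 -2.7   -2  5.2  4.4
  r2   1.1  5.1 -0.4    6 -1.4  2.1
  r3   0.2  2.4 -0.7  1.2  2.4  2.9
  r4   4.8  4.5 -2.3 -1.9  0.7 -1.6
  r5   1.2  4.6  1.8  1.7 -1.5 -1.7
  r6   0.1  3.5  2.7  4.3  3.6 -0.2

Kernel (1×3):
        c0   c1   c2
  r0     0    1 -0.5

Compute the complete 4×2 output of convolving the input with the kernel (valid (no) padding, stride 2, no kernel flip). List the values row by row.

1.5 -0.75
5.3 6.7
5.65 -2.25
2.15 2.5

Output[0,0]: The receptive field on the input at this output position is [3.6 4.2 5.4]. Elementwise product with the kernel and sum: 4.2·1 + 5.4·-0.5.
Output[0,1]: The receptive field on the input at this output position is [5.4 -1.2 -0.9]. Elementwise product with the kernel and sum: -1.2·1 + -0.9·-0.5.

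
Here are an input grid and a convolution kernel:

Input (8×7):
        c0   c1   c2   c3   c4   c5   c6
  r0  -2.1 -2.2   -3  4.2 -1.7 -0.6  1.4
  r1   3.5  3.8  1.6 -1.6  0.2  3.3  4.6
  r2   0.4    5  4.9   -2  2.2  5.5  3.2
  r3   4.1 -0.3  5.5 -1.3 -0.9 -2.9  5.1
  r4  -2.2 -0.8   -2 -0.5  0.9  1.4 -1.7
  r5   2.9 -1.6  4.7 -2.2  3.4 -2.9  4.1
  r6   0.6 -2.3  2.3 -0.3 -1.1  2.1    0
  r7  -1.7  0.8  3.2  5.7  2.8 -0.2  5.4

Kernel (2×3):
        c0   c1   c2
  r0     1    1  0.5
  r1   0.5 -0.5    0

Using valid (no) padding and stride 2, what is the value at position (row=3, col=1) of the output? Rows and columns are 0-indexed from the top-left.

0.2

The receptive field on the input at this output position is [2.3 -0.3 -1.1 / 3.2 5.7 2.8]. Elementwise product with the kernel and sum: 2.3·1 + -0.3·1 + -1.1·0.5 + 3.2·0.5 + 5.7·-0.5.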